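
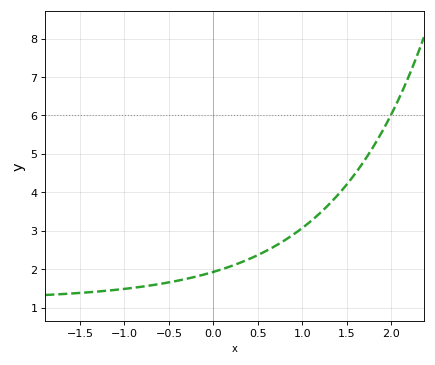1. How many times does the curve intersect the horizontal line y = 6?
1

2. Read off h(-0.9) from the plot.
1.52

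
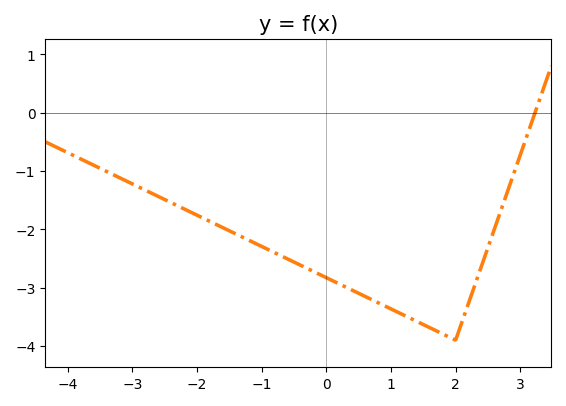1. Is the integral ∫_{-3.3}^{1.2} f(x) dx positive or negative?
negative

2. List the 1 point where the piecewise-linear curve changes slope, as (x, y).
(2, -3.9)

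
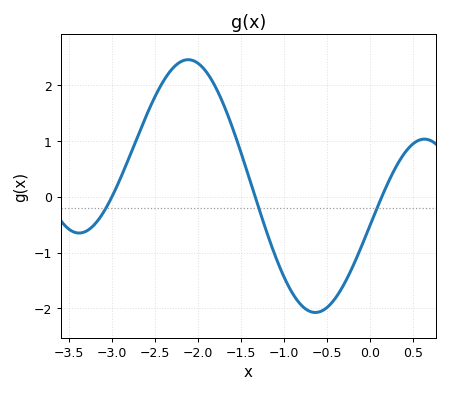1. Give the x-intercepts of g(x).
-3, -1.33, 0.138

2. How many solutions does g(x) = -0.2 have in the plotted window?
3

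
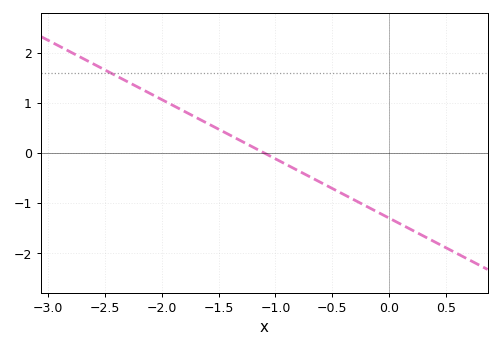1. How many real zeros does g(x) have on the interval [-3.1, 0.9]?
1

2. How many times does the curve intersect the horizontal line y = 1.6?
1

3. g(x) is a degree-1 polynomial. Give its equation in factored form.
y = -1.18(x + 1.1)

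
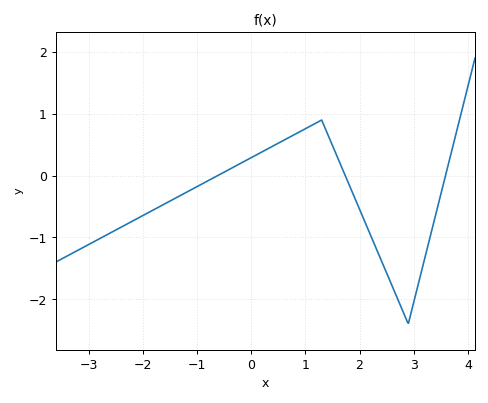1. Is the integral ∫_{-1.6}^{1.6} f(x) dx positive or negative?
positive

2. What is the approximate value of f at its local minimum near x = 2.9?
-2.4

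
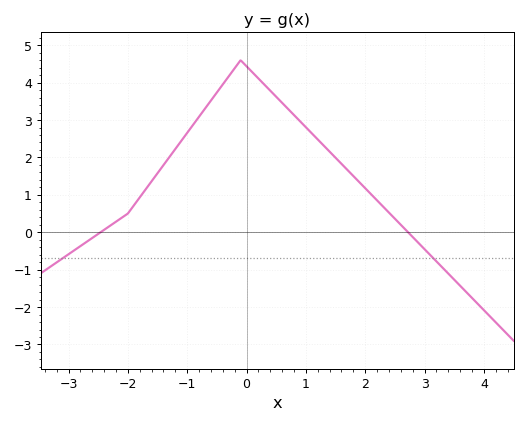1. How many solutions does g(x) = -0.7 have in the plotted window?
2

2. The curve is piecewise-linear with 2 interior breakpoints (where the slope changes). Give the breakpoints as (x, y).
(-2, 0.5); (-0.1, 4.6)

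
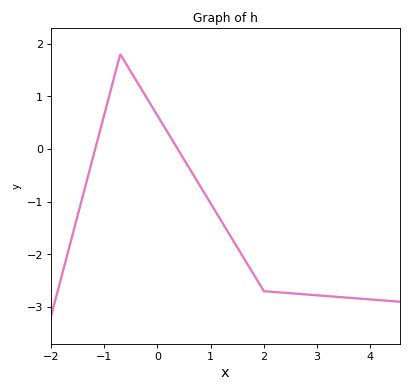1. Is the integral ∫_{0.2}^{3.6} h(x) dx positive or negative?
negative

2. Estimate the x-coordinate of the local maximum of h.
-0.699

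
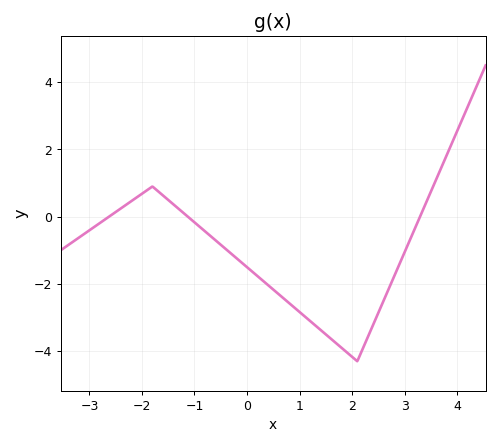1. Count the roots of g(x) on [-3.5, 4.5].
3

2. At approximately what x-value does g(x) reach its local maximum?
-1.8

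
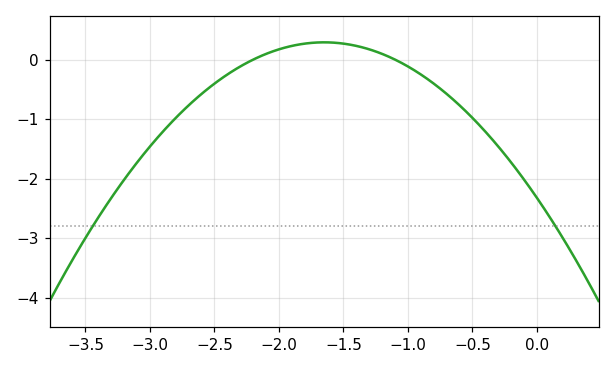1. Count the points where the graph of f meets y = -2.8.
2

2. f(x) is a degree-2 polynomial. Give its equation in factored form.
y = -0.96(x + 2.2)(x + 1.1)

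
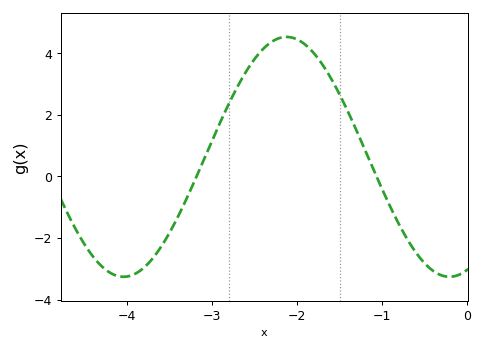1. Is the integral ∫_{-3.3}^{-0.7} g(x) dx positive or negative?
positive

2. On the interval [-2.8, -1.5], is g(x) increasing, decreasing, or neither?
neither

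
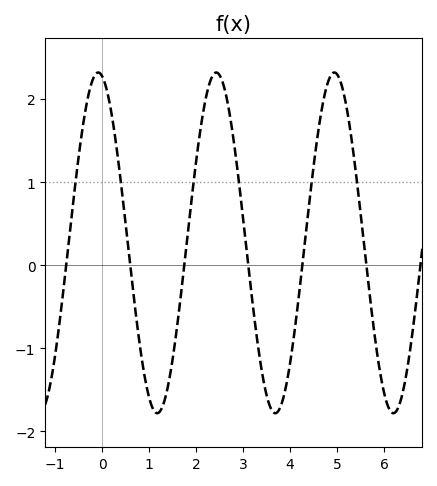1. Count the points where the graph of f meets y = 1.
6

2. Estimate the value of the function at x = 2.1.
1.7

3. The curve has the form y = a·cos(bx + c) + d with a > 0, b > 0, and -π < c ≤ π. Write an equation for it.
y = 2.05cos(2.5x + 0.21) + 0.27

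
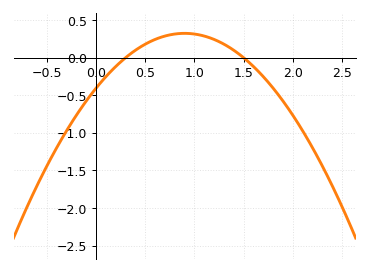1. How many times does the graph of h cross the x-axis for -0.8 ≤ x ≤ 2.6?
2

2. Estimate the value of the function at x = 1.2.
0.243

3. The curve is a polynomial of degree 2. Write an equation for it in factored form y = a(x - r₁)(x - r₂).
y = -0.9(x - 0.3)(x - 1.5)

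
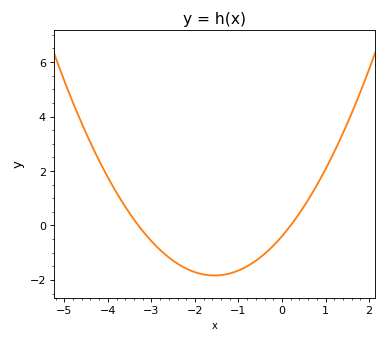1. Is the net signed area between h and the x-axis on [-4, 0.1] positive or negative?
negative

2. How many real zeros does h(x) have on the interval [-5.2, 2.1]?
2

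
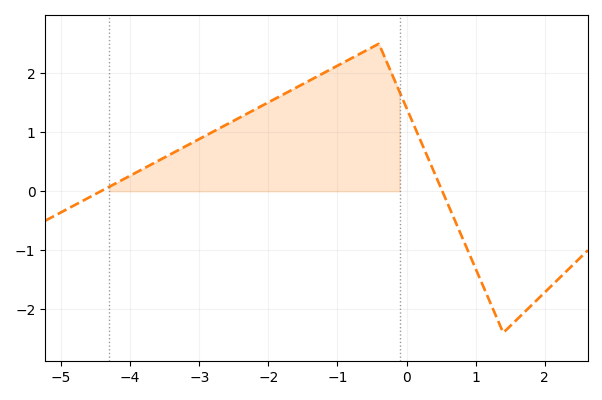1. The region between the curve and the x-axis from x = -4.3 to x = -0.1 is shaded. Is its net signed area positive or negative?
positive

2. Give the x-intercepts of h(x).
-4.42, 0.518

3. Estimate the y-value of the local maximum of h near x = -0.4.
2.5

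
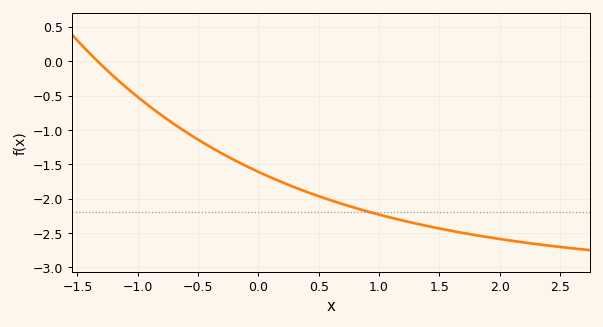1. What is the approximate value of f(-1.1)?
-0.375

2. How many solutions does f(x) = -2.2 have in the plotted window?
1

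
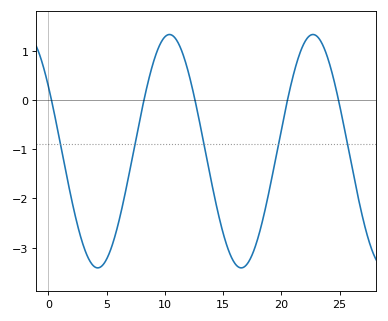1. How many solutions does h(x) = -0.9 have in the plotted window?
5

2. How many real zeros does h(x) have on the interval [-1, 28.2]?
5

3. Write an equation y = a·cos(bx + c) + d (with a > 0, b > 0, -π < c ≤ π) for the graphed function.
y = 2.37cos(0.51x + 0.98) - 1.04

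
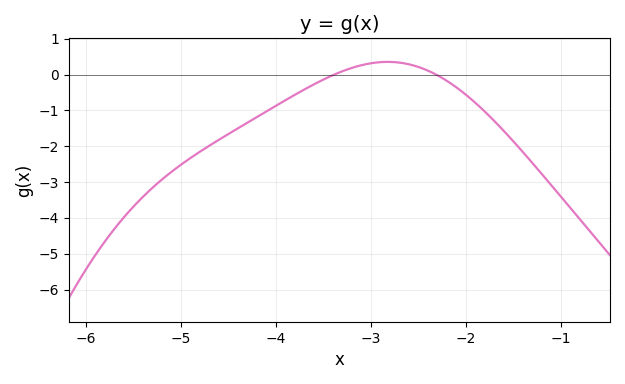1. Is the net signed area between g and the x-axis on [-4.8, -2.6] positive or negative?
negative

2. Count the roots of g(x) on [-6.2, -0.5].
2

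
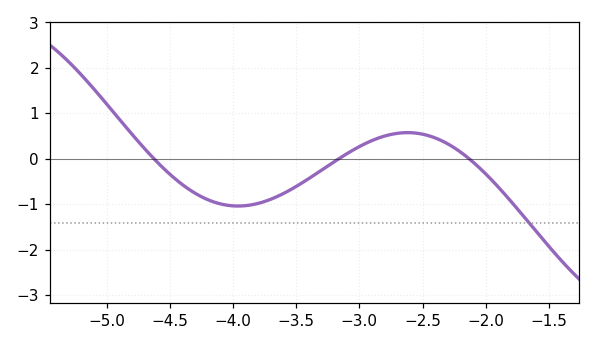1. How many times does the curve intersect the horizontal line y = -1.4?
1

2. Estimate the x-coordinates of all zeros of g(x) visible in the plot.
-4.62, -3.16, -2.13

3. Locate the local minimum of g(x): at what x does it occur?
-3.96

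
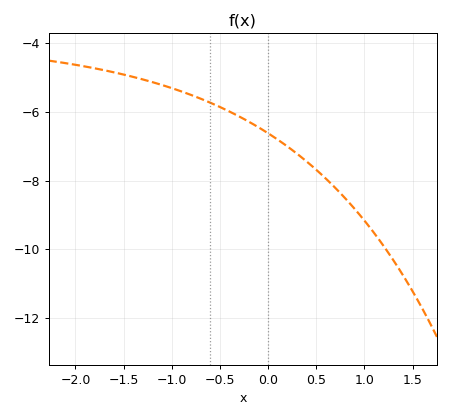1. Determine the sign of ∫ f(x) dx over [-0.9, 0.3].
negative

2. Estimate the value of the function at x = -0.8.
-5.5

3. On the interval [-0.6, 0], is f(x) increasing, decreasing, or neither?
decreasing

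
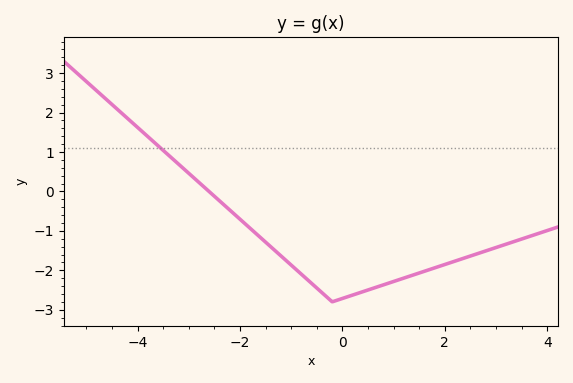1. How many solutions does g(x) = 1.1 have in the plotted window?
1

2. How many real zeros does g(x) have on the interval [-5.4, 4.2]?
1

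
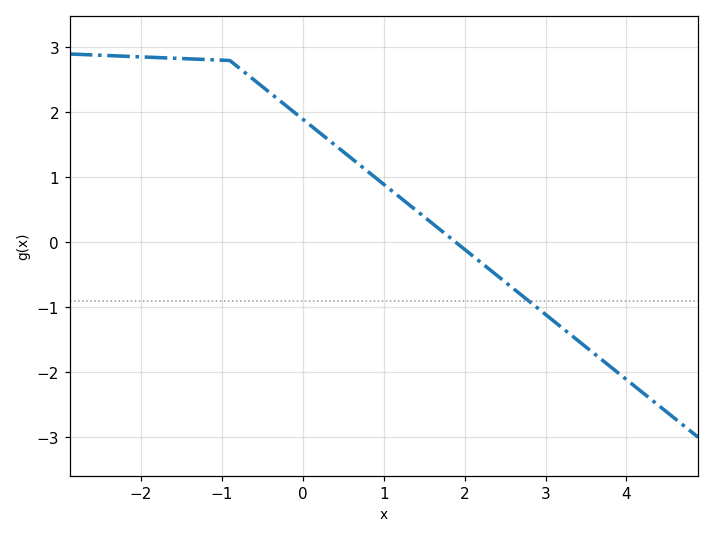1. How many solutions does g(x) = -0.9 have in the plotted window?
1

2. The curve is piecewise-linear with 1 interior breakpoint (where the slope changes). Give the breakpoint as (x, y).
(-0.9, 2.8)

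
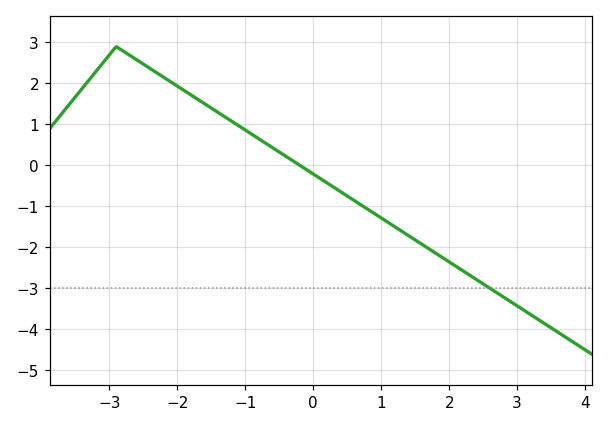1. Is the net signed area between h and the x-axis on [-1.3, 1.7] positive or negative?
negative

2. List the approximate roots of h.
-0.195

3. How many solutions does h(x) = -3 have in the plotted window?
1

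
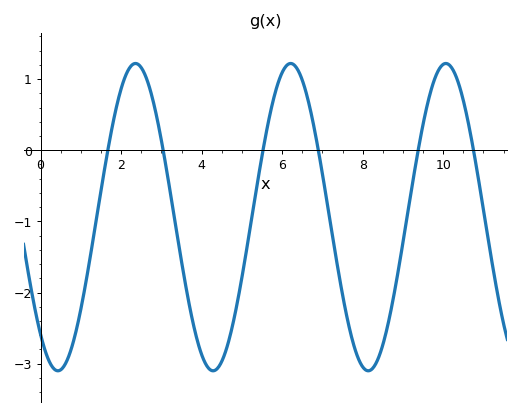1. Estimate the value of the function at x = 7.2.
-1.03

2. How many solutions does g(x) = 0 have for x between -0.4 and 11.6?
6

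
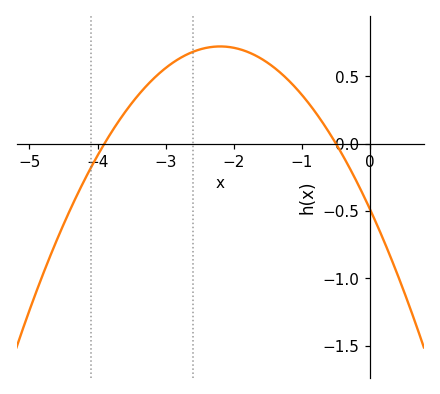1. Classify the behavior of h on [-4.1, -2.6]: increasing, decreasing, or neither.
increasing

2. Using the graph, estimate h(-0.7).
0.15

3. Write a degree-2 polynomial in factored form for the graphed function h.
y = -0.25(x + 3.9)(x + 0.5)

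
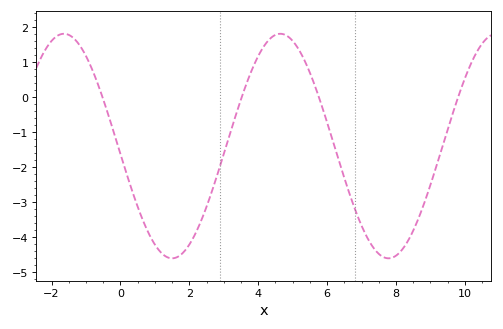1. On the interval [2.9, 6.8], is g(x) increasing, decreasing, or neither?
neither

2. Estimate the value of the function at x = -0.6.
0.2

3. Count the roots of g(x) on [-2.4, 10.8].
4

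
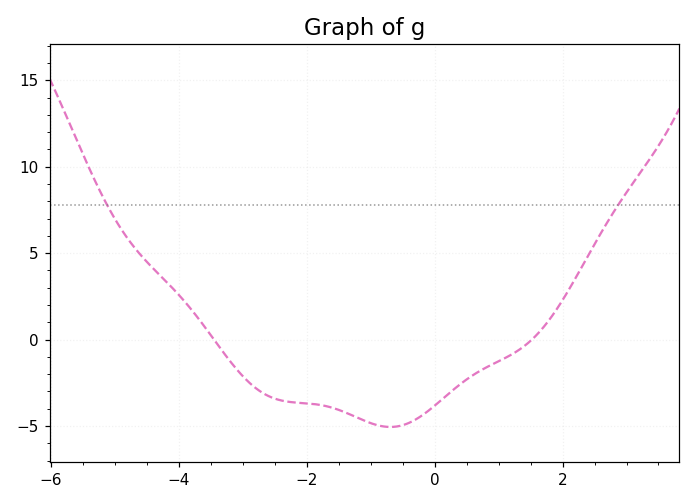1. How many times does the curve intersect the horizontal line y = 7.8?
2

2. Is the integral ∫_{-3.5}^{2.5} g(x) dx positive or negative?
negative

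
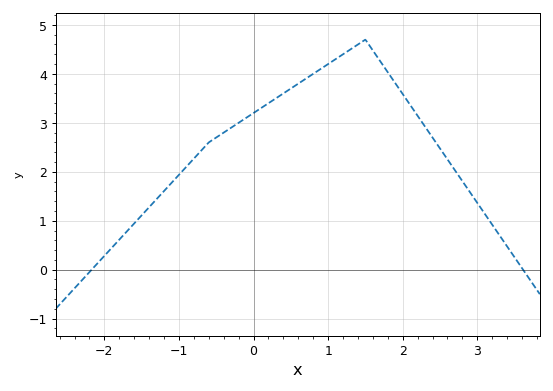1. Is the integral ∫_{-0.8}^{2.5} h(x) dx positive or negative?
positive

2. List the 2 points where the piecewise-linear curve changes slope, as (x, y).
(-0.6, 2.6); (1.5, 4.7)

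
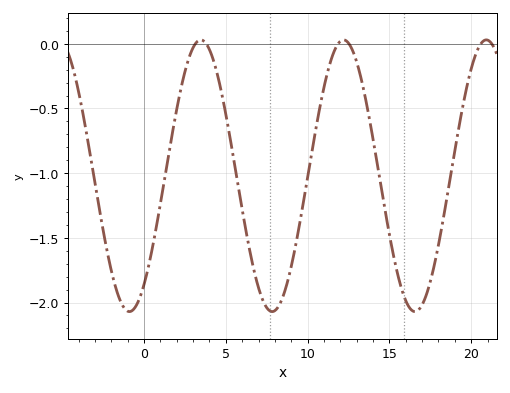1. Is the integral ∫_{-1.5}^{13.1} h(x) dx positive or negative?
negative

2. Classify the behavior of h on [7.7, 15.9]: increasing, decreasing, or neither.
neither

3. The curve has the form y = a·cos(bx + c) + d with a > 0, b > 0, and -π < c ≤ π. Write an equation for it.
y = 1.05cos(0.72x - 2.5) - 1.02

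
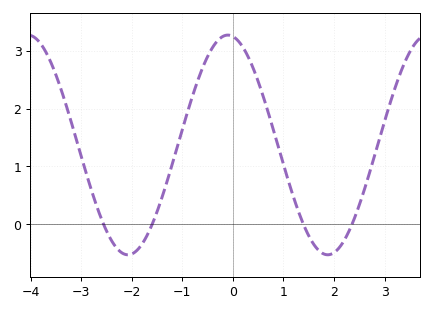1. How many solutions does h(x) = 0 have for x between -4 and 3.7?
4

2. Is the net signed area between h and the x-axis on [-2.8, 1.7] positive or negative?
positive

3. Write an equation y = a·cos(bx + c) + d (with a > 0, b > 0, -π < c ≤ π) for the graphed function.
y = 1.9cos(1.6x + 0.16) + 1.37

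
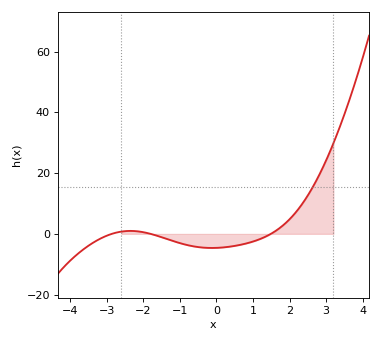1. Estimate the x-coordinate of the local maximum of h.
-2.4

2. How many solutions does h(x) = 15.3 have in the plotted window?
1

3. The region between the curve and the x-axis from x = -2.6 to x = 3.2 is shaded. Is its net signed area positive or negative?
positive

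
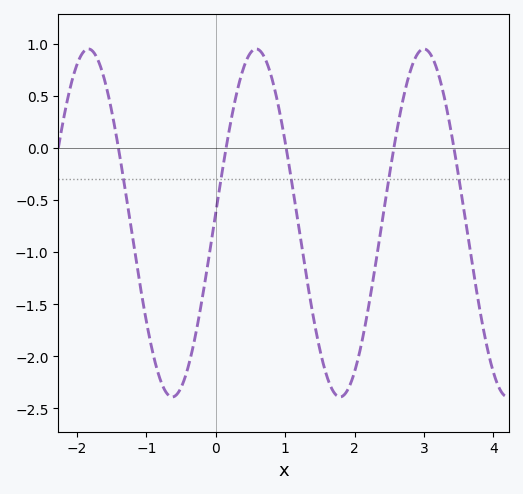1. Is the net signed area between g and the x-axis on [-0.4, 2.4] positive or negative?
negative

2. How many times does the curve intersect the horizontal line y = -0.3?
5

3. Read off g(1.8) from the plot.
-2.39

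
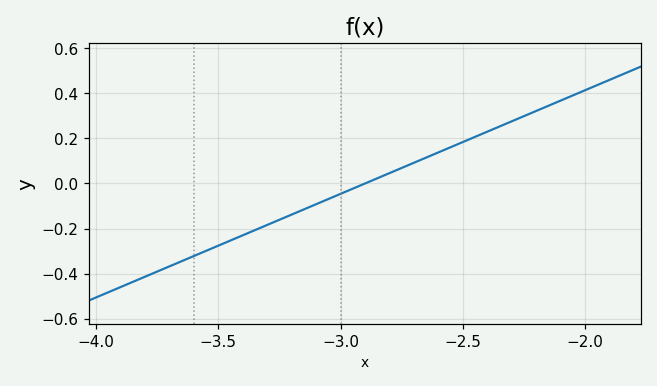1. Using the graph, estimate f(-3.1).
-0.092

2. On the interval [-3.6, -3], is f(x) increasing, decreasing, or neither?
increasing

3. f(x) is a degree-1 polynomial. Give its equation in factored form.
y = 0.46(x + 2.9)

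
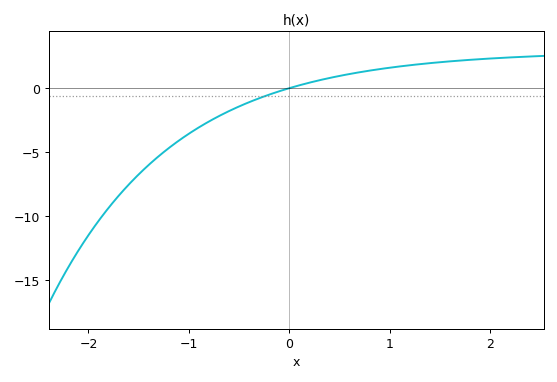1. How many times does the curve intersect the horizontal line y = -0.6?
1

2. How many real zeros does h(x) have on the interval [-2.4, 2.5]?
1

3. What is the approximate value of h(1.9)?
2.5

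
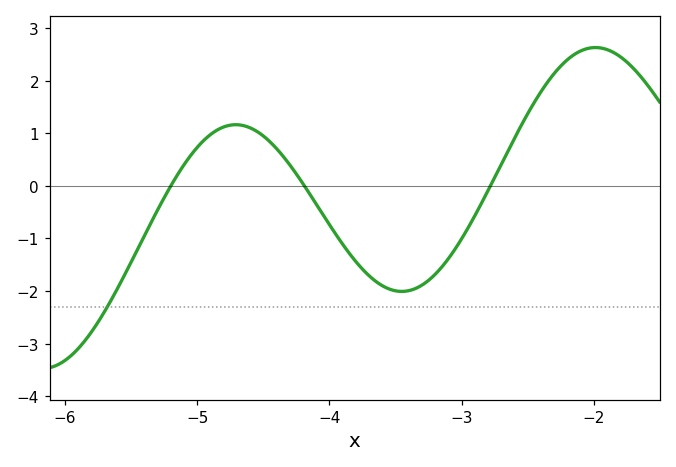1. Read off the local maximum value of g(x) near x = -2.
2.6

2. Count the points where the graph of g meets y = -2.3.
1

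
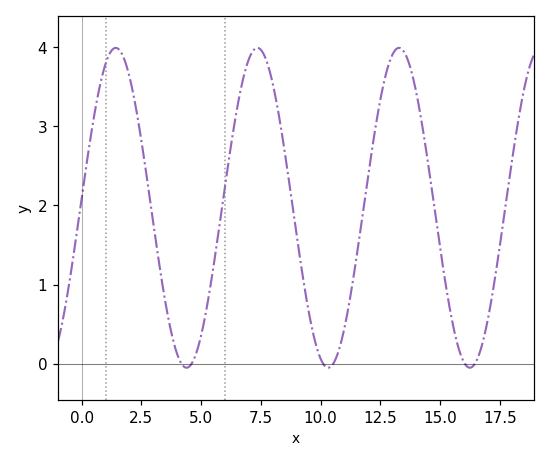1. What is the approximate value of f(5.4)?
1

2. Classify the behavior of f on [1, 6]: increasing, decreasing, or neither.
neither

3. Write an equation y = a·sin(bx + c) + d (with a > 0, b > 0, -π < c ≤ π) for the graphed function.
y = 2.02sin(1.1x + 0.06) + 1.97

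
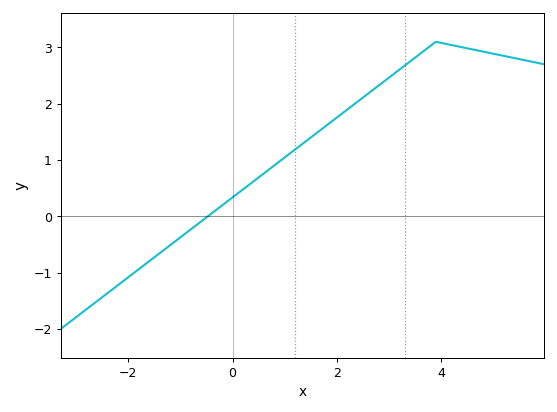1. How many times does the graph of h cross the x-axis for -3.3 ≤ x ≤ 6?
1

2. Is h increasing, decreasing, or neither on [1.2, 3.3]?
increasing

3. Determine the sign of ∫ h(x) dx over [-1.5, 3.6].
positive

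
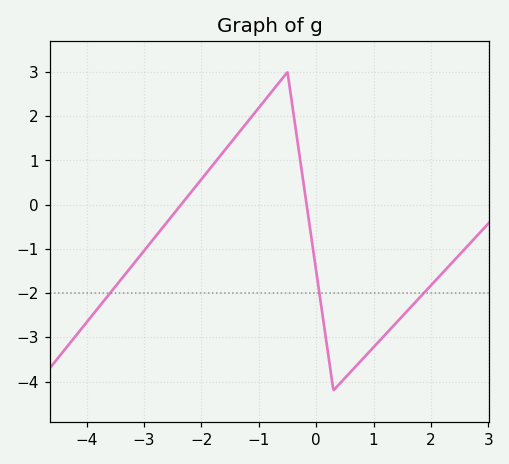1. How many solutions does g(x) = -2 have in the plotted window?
3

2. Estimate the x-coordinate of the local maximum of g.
-0.502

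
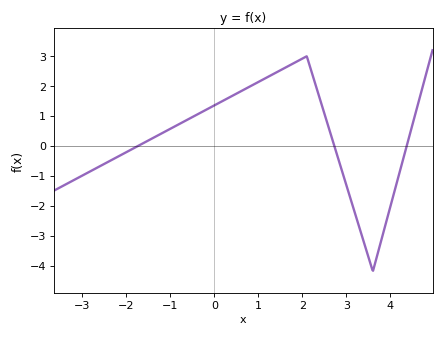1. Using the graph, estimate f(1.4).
2.45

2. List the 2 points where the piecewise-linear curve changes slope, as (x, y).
(2.1, 3); (3.6, -4.2)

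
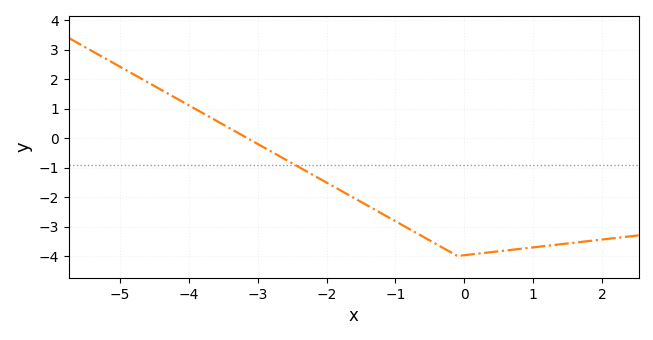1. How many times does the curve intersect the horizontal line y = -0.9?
1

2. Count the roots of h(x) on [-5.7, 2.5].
1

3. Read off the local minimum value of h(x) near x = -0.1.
-4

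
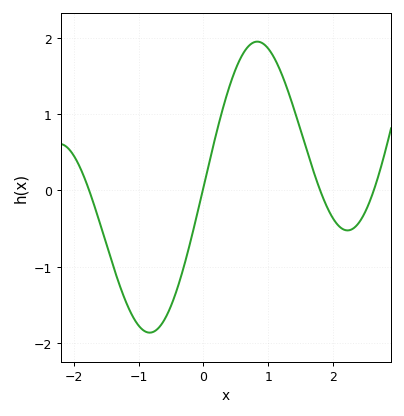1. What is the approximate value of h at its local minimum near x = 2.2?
-0.524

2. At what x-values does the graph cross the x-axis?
-1.76, -0.012, 1.8, 2.62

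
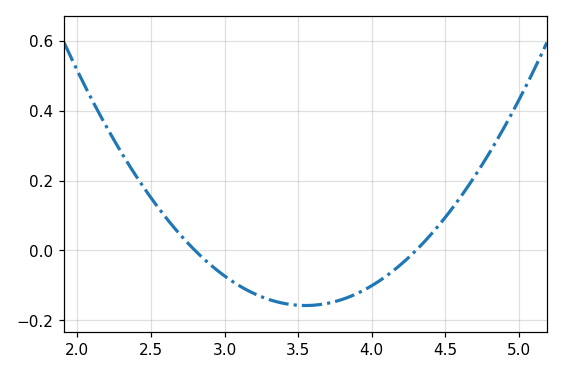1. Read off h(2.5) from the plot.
0.151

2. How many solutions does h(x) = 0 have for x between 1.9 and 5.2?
2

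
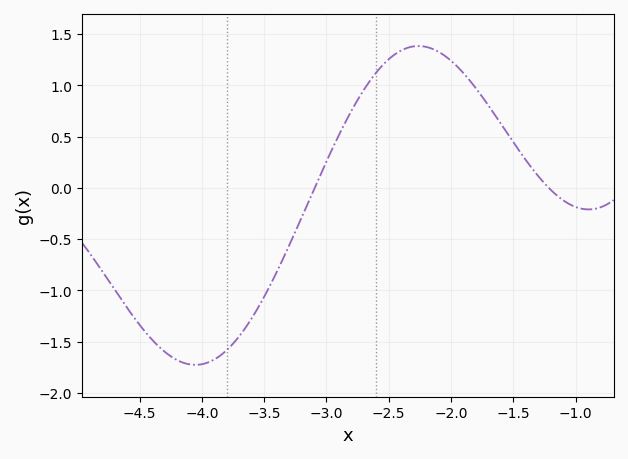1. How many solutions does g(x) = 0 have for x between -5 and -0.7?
2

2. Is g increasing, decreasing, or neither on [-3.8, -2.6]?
increasing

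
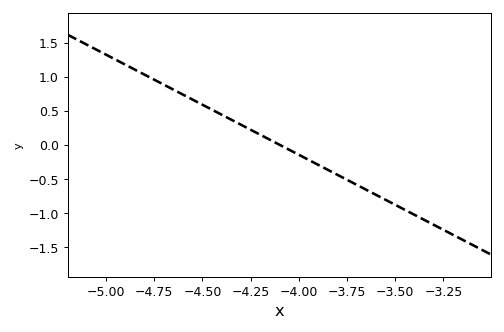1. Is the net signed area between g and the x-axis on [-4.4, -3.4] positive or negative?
negative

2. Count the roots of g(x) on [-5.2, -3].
1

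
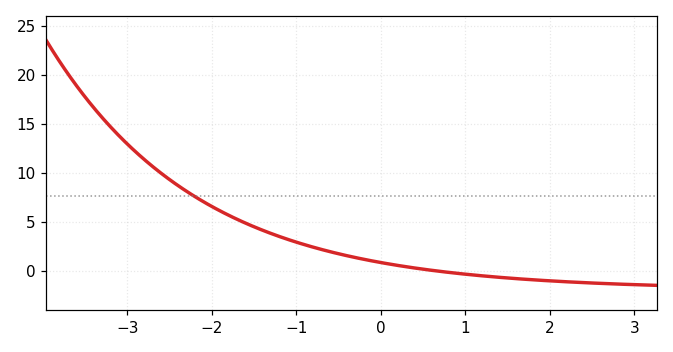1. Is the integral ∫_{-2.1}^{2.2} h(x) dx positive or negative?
positive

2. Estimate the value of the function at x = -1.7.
5.5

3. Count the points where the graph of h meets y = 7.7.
1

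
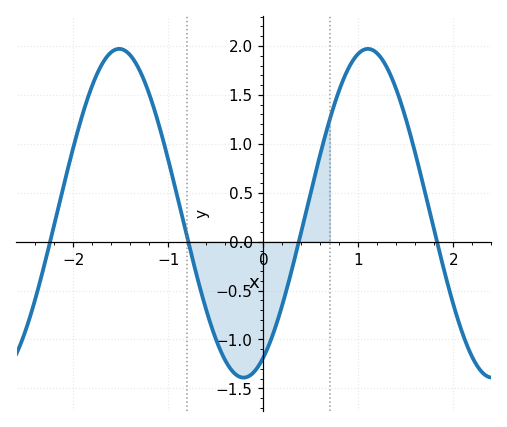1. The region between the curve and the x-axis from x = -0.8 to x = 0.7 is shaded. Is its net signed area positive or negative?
negative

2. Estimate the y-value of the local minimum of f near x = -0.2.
-1.39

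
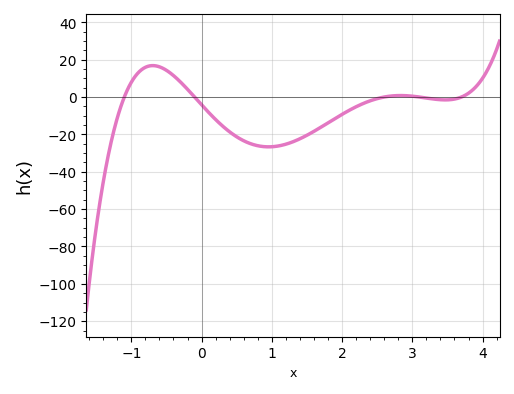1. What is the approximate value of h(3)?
0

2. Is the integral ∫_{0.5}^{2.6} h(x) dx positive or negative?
negative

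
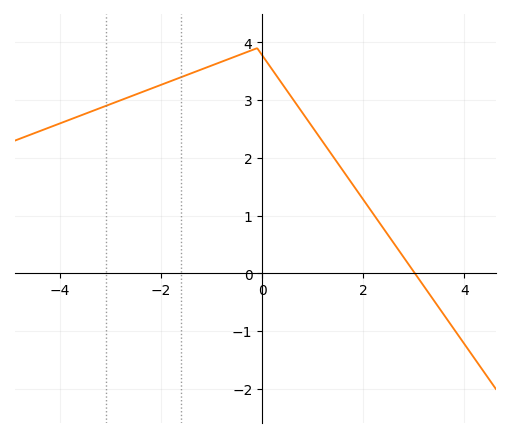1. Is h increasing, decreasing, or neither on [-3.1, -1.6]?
increasing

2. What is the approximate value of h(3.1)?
-0.1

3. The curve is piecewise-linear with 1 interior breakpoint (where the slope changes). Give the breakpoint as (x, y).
(-0.1, 3.9)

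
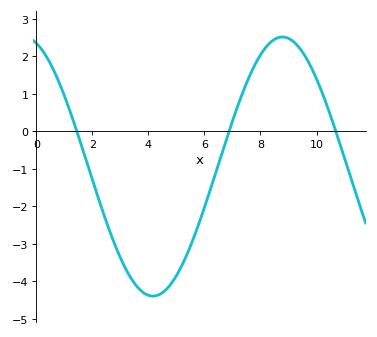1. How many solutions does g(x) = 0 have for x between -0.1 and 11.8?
3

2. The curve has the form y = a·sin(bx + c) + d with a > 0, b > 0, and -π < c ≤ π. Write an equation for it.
y = 3.45sin(0.68x + 1.88) - 0.94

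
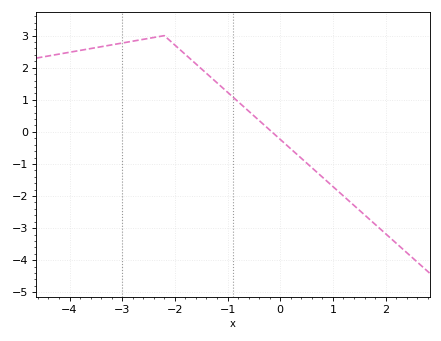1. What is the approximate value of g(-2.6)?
2.88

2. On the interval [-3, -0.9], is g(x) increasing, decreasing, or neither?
neither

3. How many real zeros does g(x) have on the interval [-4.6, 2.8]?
1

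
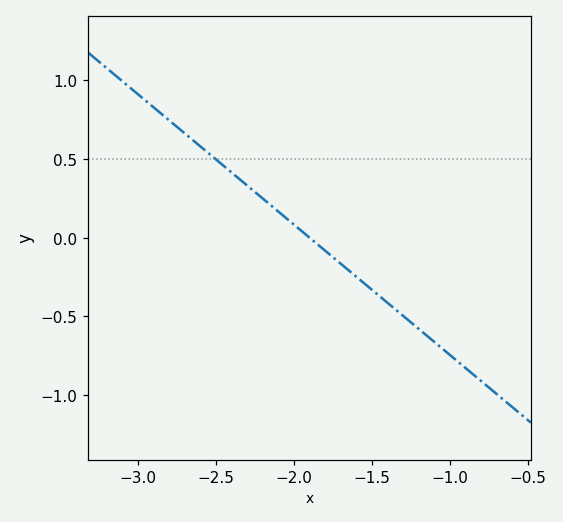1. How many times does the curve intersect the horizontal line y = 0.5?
1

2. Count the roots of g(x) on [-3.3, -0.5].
1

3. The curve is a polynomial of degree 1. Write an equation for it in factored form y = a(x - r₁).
y = -0.83(x + 1.9)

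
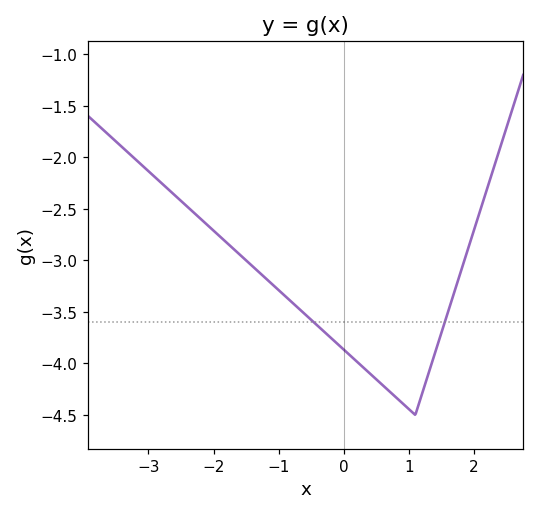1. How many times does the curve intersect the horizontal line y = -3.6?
2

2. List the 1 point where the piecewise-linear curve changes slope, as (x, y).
(1.1, -4.5)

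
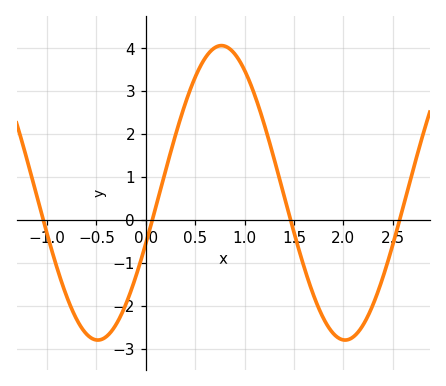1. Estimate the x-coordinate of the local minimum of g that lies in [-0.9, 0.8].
-0.487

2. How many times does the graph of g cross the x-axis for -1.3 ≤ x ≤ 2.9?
4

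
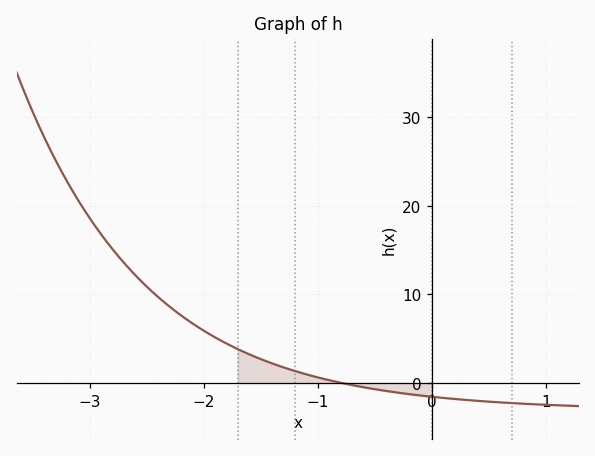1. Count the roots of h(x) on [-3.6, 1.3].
1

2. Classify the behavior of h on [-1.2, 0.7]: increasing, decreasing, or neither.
decreasing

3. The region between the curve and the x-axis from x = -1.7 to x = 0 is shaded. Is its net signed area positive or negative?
positive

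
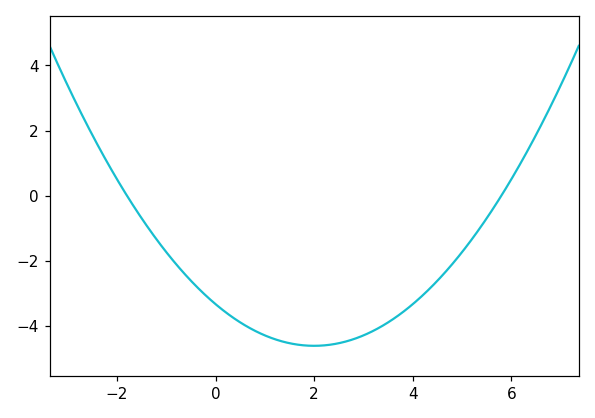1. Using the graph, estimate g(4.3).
-3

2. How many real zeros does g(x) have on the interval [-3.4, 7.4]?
2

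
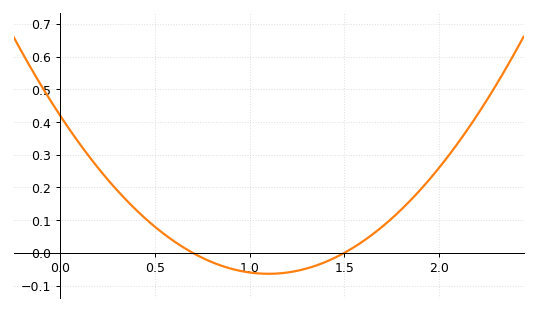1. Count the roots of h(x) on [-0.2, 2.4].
2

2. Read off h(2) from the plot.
0.26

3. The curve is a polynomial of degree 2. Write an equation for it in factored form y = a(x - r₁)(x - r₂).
y = 0.4(x - 0.7)(x - 1.5)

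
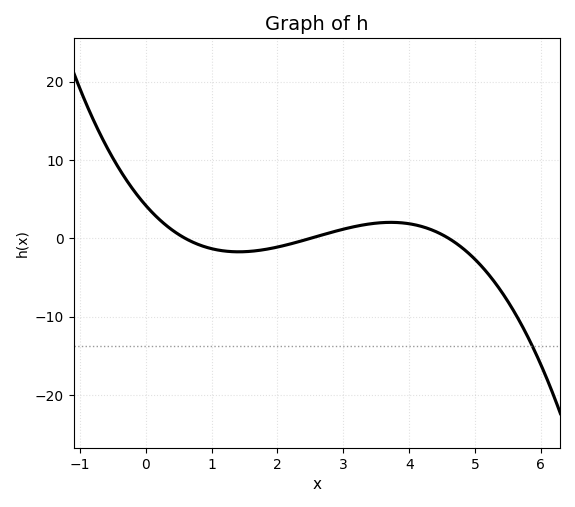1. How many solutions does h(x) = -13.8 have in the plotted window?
1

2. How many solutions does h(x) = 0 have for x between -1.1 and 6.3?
3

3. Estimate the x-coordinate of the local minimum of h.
1.4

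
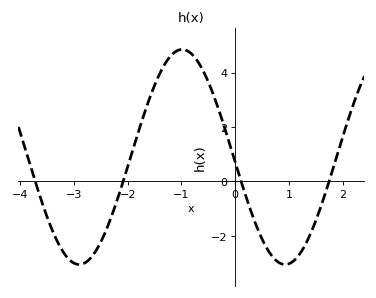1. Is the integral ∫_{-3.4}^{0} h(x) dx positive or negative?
positive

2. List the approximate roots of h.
-3.7, -2.1, 0.1, 1.7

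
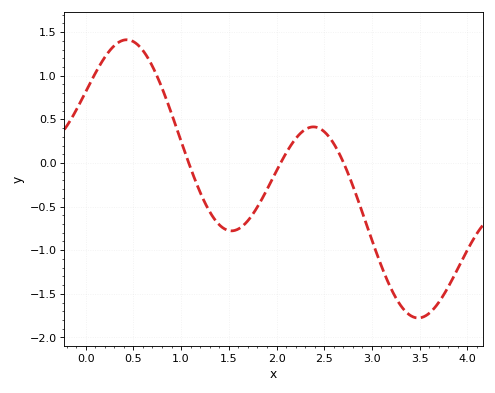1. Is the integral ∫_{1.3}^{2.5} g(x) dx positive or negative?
negative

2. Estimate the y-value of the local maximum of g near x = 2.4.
0.413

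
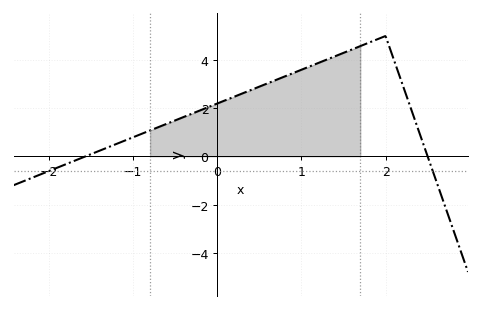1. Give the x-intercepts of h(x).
-1.57, 2.5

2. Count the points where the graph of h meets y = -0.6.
2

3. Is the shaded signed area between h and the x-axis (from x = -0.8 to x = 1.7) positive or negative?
positive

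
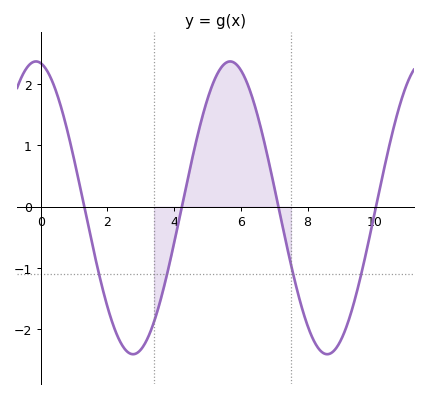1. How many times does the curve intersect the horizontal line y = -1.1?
4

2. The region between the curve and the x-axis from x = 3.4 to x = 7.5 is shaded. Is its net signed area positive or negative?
positive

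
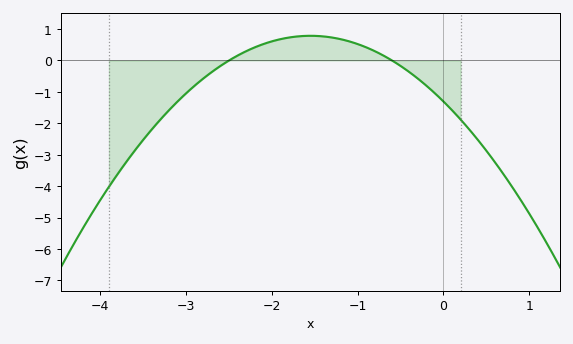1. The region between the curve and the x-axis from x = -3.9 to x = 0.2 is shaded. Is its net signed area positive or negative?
negative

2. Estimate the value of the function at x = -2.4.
0.157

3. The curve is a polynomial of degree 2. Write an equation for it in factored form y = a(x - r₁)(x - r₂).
y = -0.87(x + 2.5)(x + 0.6)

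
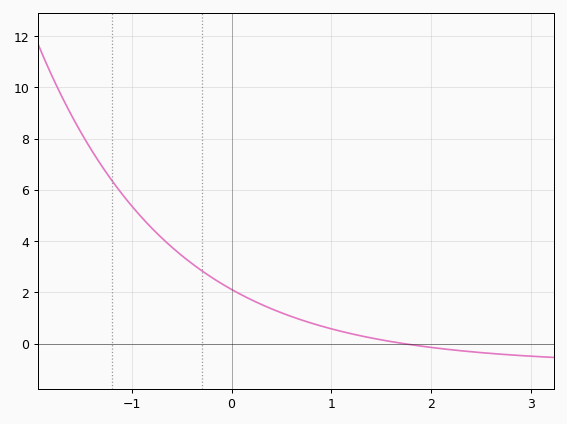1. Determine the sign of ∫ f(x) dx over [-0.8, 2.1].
positive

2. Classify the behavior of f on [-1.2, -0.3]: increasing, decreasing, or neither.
decreasing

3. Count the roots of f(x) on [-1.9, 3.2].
1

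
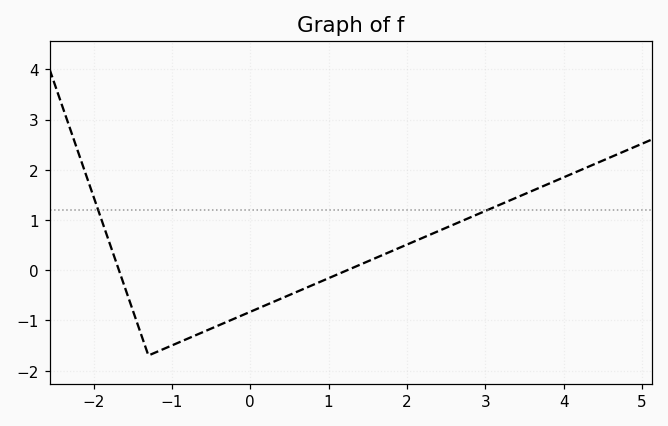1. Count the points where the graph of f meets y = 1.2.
2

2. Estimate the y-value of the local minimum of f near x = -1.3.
-1.7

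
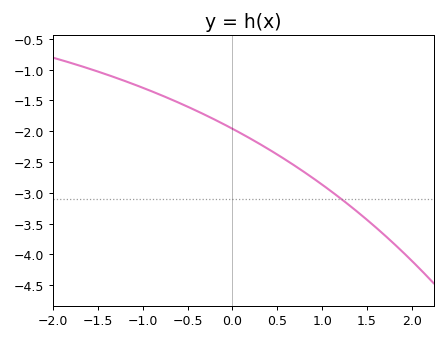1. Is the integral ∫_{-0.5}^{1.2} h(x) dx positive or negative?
negative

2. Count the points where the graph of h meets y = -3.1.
1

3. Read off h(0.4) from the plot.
-2.3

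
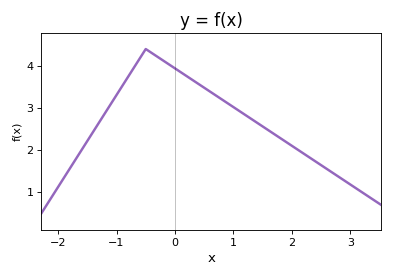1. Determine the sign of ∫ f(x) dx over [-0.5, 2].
positive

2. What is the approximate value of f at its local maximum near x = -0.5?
4.4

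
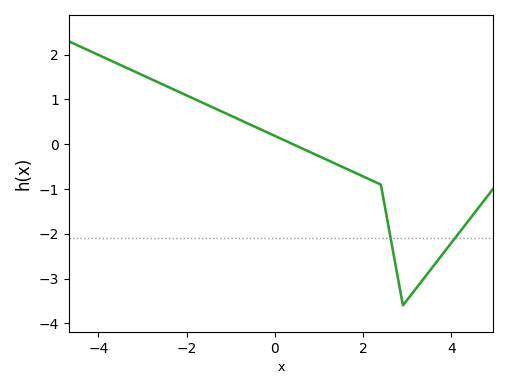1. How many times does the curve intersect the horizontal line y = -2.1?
2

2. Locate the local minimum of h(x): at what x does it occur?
2.9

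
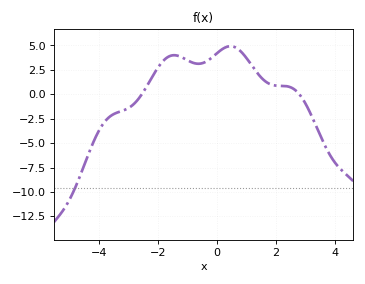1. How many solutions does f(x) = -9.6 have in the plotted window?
1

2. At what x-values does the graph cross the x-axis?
-2.6, 2.8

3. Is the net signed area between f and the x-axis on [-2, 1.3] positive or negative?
positive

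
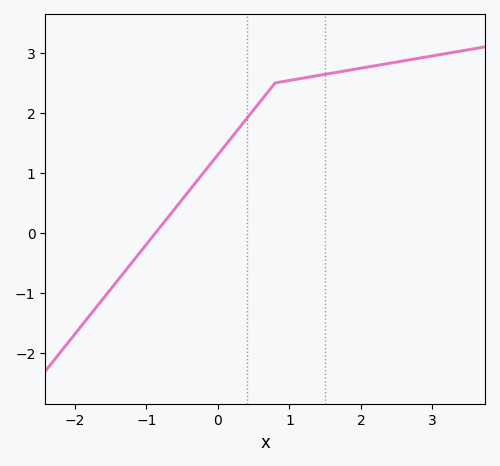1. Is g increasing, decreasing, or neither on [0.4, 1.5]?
increasing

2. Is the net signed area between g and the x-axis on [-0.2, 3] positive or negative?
positive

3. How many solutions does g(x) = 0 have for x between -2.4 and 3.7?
1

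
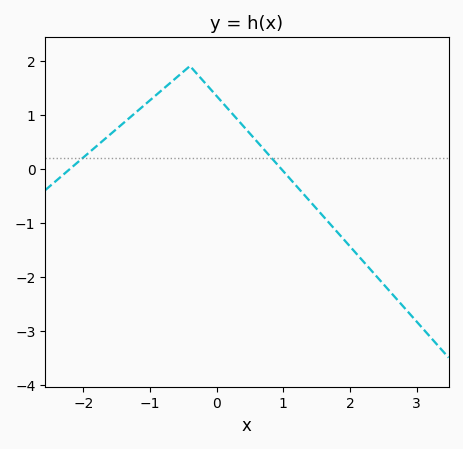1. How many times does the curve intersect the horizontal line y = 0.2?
2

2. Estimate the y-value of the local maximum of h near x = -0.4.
1.9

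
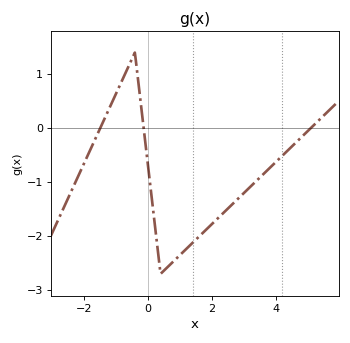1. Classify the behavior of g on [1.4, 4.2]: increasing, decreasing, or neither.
increasing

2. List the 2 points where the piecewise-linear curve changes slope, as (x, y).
(-0.4, 1.4); (0.4, -2.7)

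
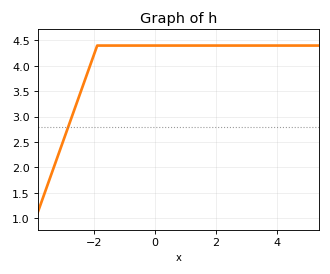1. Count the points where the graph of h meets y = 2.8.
1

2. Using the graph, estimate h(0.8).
4.4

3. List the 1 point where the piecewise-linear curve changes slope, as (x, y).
(-1.9, 4.4)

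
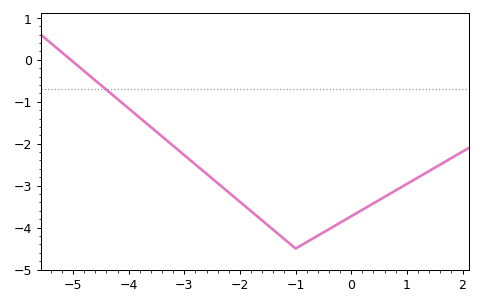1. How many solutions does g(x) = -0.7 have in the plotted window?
1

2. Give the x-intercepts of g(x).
-5.04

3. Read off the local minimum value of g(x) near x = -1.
-4.5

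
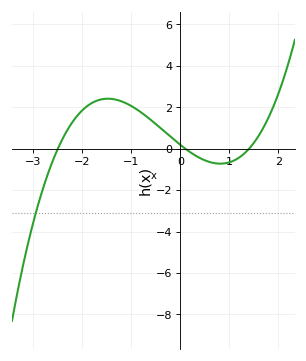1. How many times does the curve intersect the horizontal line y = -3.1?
1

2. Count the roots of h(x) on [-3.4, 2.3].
3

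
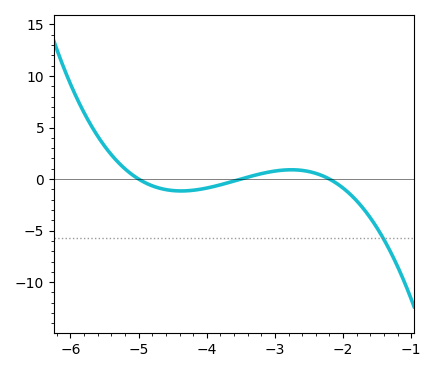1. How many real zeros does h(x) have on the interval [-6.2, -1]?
3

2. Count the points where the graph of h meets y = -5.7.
1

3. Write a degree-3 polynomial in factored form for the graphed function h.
y = -0.97(x + 5)(x + 3.5)(x + 2.2)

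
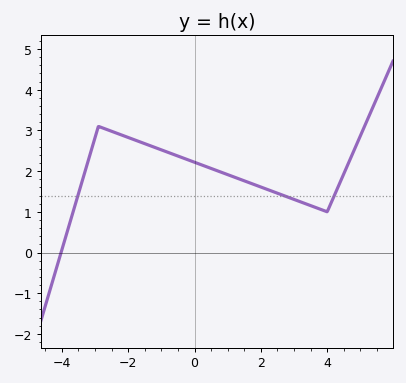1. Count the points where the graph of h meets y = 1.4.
3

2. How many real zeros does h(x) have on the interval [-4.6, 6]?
1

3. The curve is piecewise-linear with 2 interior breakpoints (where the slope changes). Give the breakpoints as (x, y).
(-2.9, 3.1); (4, 1)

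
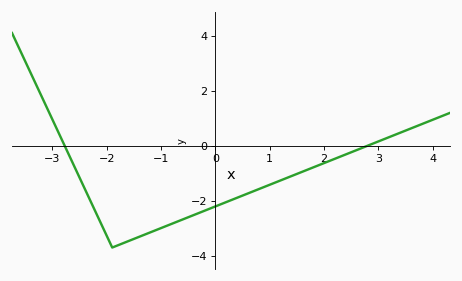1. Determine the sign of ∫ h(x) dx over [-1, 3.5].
negative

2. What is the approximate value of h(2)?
-0.6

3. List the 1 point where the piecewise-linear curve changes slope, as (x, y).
(-1.9, -3.7)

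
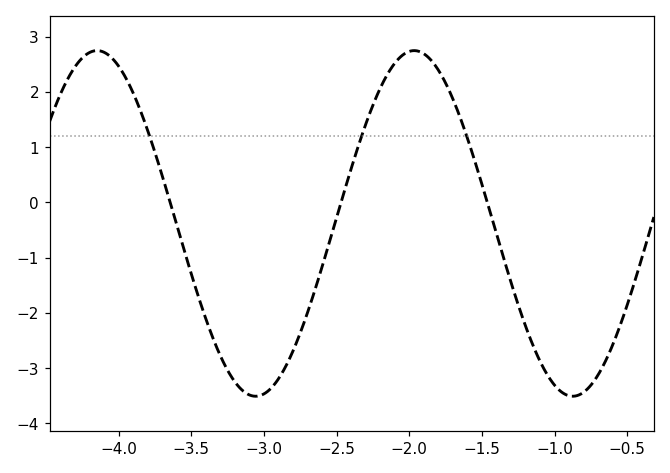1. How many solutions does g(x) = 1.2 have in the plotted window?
3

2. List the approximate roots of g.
-3.6, -2.5, -1.5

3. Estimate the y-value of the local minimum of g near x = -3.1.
-3.5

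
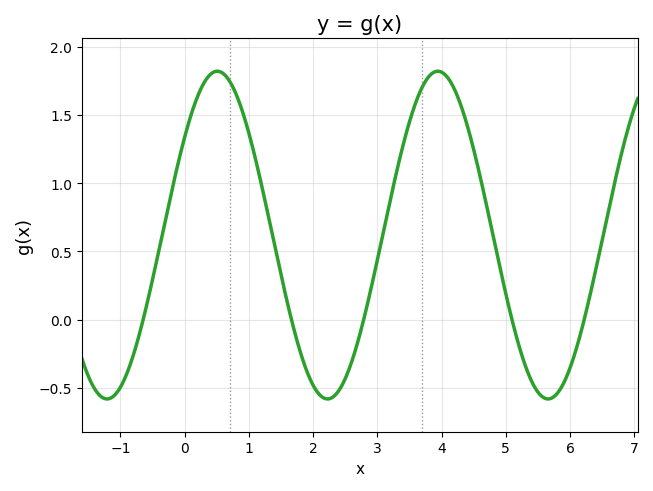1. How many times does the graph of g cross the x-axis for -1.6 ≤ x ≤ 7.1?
5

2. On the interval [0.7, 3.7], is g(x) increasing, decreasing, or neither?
neither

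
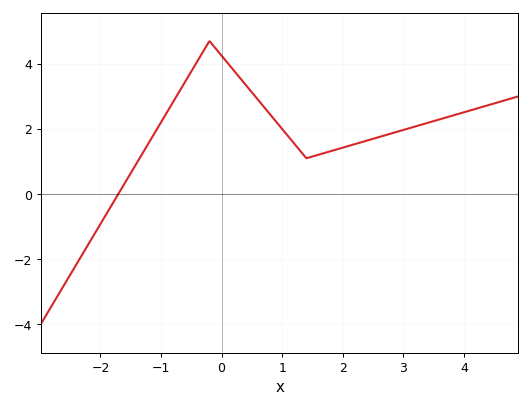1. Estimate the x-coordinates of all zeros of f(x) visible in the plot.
-1.8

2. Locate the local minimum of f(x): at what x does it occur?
1.4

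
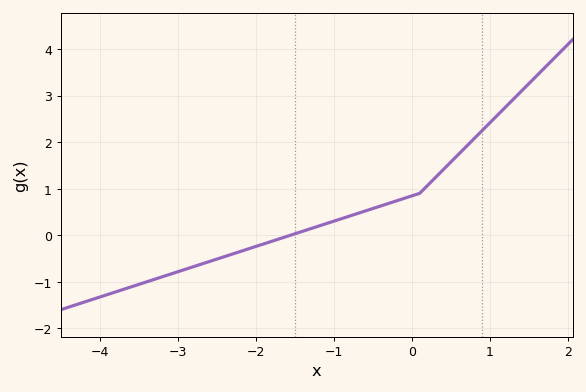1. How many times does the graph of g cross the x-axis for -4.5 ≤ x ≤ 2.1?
1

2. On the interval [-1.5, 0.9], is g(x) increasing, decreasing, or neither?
increasing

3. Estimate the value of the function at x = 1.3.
2.92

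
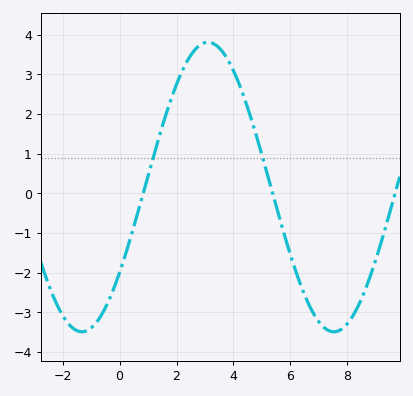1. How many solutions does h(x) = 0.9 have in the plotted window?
2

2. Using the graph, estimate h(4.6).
1.93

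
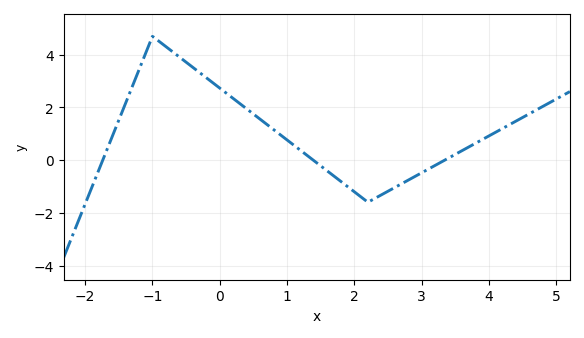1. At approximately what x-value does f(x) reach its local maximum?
-1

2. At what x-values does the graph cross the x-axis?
-1.8, 1.4, 3.4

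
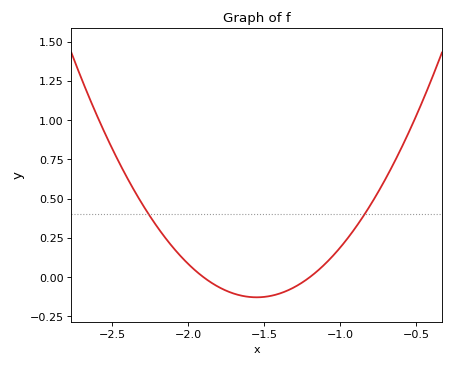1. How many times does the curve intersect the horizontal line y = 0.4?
2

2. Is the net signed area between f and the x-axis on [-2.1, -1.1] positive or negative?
negative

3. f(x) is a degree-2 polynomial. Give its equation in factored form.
y = 1.05(x + 1.9)(x + 1.2)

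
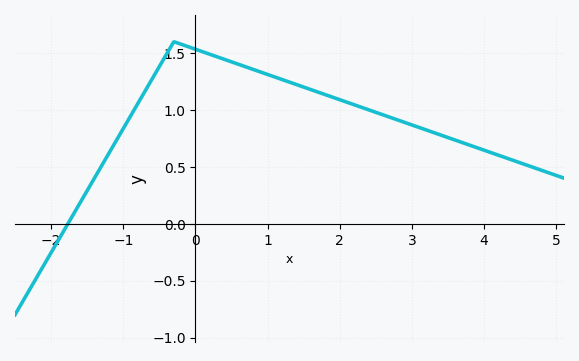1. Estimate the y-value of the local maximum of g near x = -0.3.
1.6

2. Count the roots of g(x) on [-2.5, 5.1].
1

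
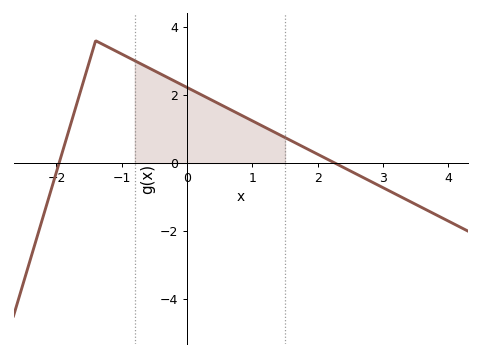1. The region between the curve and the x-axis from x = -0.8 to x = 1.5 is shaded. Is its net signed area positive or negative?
positive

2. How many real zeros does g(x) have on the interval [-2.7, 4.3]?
2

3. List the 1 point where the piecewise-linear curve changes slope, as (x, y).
(-1.4, 3.6)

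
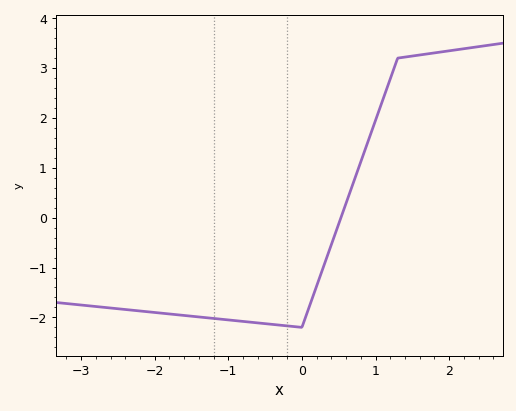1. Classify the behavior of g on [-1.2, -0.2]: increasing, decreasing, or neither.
decreasing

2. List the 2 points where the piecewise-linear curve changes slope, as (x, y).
(0, -2.2); (1.3, 3.2)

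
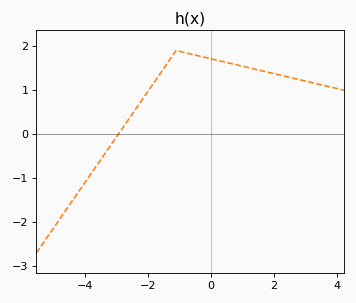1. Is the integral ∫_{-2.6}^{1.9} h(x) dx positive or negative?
positive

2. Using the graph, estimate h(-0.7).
1.83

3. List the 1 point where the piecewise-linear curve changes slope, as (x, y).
(-1.1, 1.9)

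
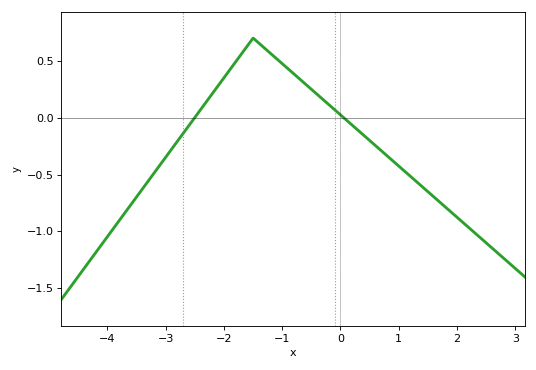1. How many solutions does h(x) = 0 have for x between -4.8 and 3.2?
2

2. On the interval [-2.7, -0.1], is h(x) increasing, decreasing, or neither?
neither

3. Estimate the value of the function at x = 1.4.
-0.605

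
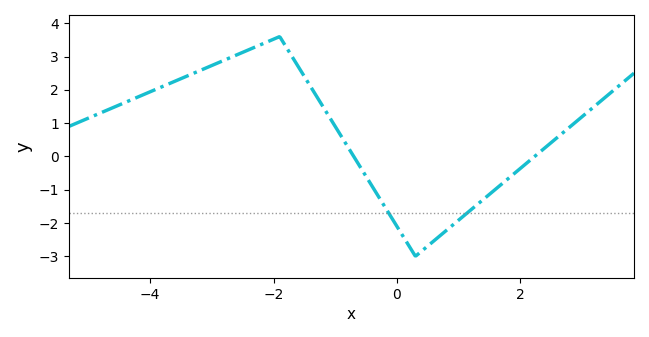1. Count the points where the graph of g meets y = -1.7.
2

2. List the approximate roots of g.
-0.8, 2.2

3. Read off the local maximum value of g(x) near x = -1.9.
3.6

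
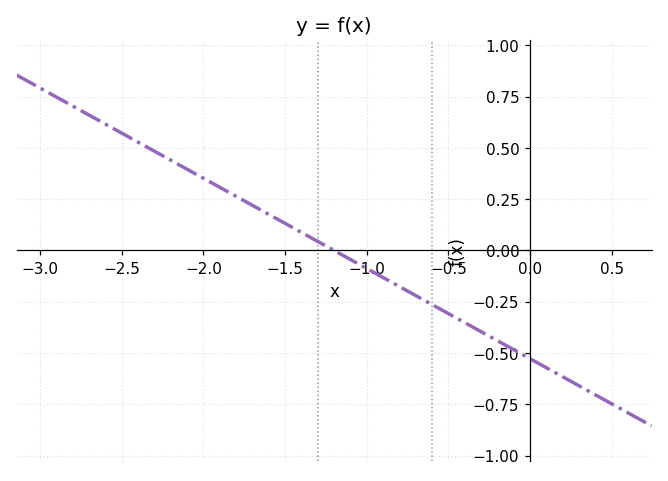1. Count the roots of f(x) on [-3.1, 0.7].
1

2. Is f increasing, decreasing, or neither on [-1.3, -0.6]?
decreasing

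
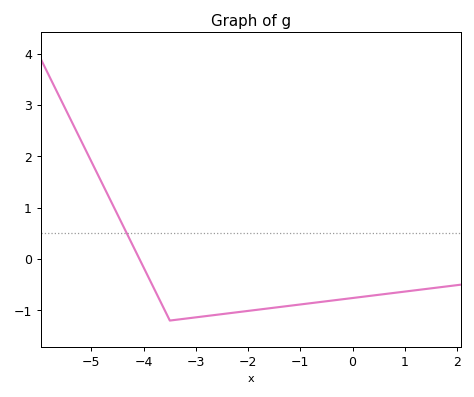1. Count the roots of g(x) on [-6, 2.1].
1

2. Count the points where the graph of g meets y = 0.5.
1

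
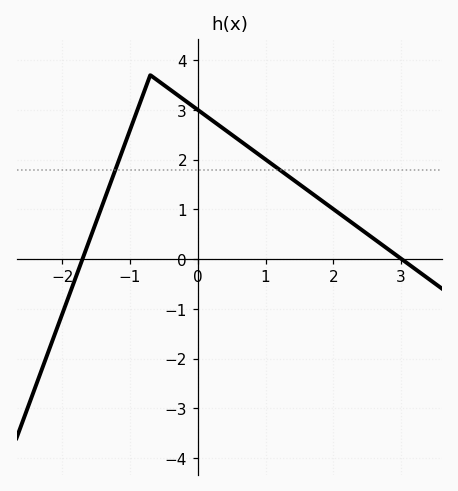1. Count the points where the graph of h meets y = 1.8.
2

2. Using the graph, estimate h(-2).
-1.11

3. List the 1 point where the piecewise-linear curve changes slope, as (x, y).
(-0.7, 3.7)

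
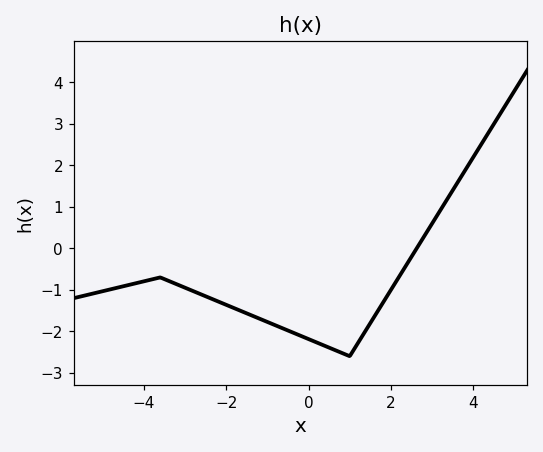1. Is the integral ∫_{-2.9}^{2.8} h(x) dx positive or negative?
negative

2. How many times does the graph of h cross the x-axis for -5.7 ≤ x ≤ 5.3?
1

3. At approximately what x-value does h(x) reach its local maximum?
-3.6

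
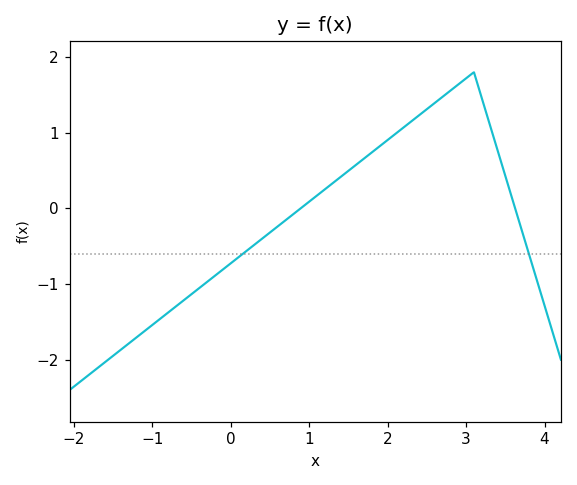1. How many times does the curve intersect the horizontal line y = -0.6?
2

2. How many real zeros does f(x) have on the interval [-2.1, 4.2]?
2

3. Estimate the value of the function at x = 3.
1.7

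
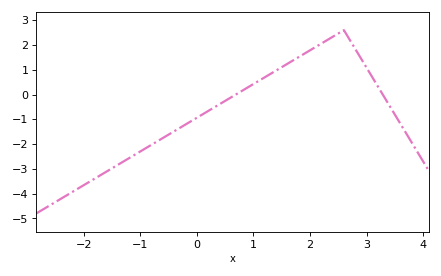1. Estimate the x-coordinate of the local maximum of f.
2.6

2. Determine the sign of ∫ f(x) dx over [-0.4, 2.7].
positive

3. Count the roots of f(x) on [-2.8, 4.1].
2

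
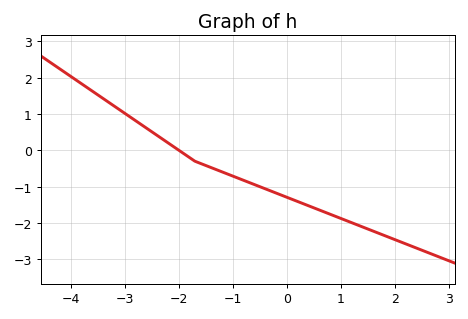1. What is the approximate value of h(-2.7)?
0.715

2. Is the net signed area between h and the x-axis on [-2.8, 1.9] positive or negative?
negative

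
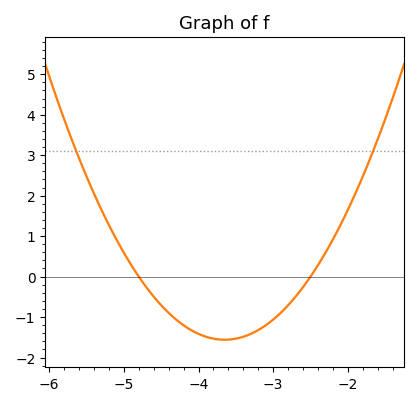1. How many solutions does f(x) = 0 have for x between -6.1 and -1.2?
2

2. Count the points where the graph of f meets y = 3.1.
2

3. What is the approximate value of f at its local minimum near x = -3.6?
-1.56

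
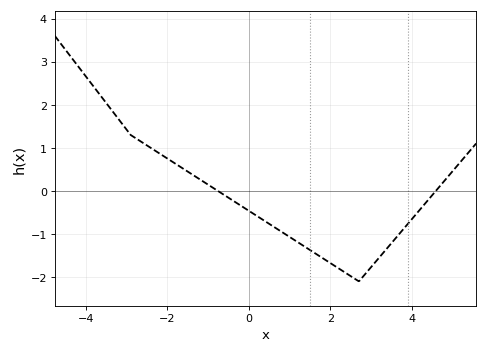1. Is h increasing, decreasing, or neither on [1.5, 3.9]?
neither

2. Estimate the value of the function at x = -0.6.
-0.1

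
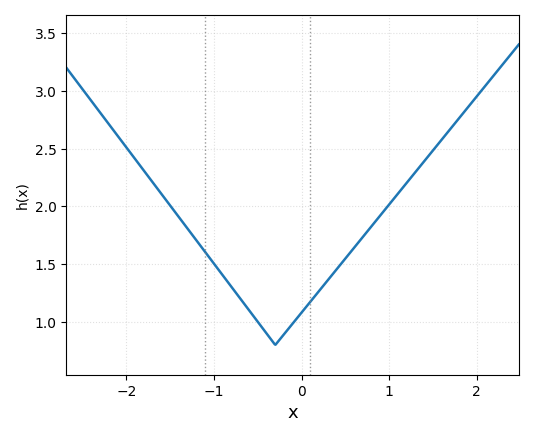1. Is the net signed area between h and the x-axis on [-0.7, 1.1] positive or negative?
positive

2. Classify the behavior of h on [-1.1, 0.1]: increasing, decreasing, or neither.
neither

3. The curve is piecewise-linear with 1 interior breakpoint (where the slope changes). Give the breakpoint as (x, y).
(-0.3, 0.8)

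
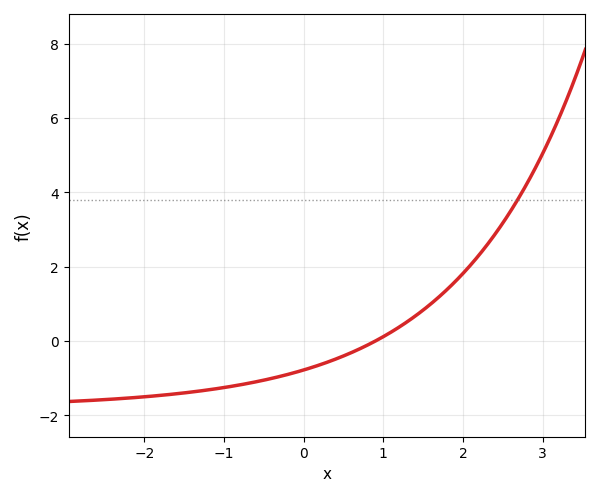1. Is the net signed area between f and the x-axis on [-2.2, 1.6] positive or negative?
negative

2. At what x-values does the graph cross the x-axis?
0.901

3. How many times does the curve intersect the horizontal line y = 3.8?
1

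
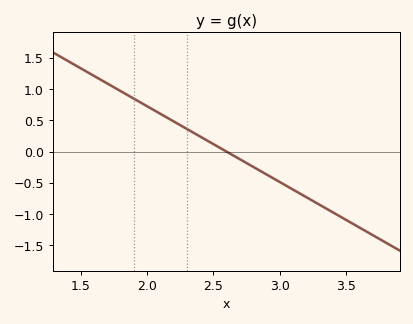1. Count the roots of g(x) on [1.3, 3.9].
1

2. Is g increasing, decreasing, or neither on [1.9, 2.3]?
decreasing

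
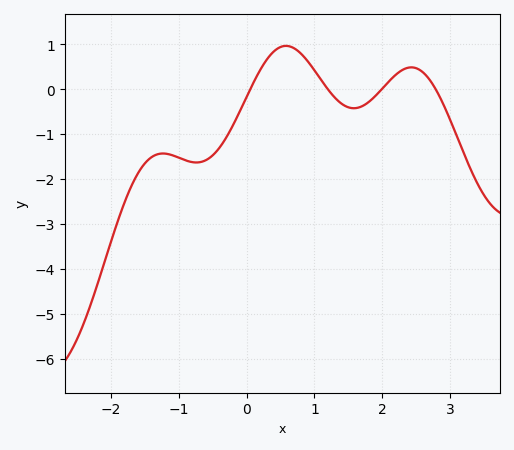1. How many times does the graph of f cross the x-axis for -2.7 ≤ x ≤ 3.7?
4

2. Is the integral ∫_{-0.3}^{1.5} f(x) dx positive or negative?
positive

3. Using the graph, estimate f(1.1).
0.2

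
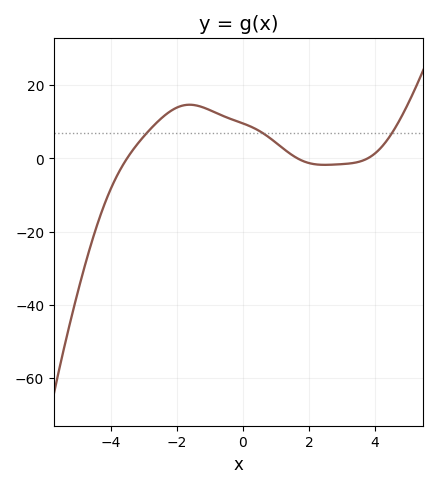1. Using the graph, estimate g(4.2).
3.15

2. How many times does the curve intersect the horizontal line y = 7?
3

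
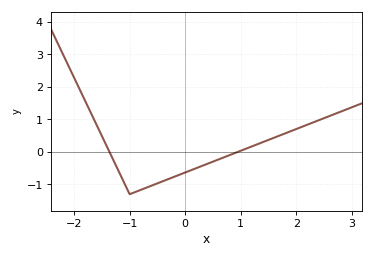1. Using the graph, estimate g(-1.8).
1.6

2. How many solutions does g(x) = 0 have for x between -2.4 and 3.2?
2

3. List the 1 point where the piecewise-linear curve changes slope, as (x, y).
(-1, -1.3)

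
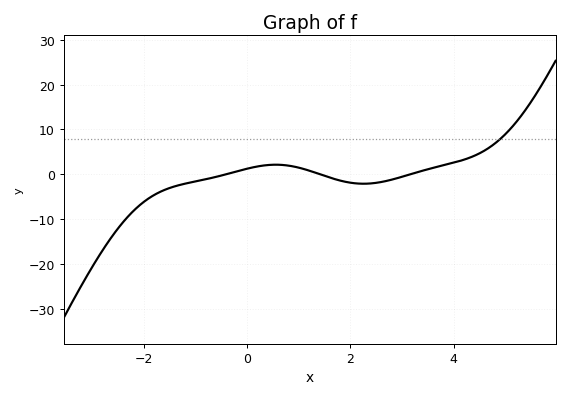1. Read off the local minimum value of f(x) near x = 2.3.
-2.11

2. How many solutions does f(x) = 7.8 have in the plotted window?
1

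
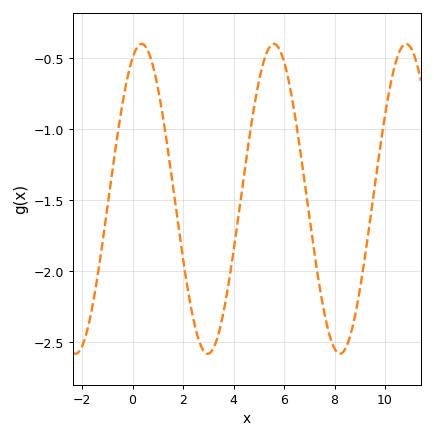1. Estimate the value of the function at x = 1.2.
-0.91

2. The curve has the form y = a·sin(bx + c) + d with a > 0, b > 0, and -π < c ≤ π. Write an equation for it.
y = 1.09sin(1.2x + 1.14) - 1.49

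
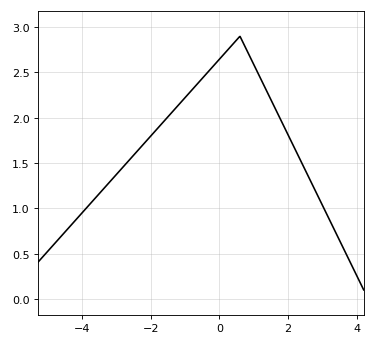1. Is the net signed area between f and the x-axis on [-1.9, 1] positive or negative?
positive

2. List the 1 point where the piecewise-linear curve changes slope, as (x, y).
(0.6, 2.9)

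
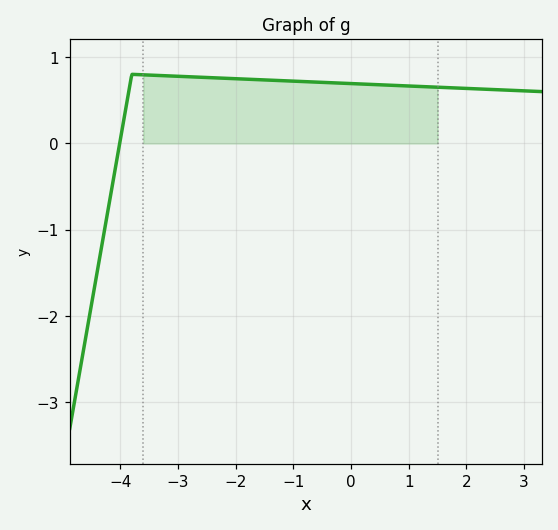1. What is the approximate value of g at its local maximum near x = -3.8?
0.8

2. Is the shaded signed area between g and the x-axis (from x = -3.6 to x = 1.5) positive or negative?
positive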